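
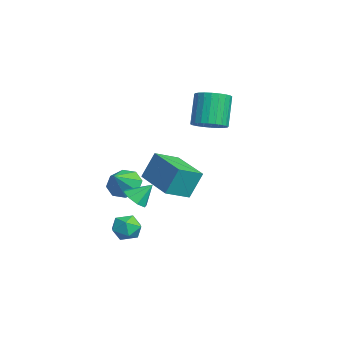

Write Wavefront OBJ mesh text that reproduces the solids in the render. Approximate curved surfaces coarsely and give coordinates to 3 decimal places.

v -0.961 -1.545 -2.796
v -0.397 -1.563 -3.405
v -0.079 -2.115 -1.964
v -0.371 -1.027 -3.066
v -0.691 -0.794 -2.568
v -1.168 -1.001 -2.204
v -1.524 -1.527 -2.187
v -1.55 -2.063 -2.527
v -1.231 -2.296 -3.024
v -0.754 -2.089 -3.388
v 1.465 -1.444 -2.709
v 2.122 -1.454 -2.776
v 1.555 -0.716 -1.931
v 1.902 -1.109 -3.073
v 1.427 -0.961 -3.157
v 0.974 -1.096 -2.979
v 0.809 -1.435 -2.643
v 1.029 -1.78 -2.345
v 1.504 -1.928 -2.261
v 1.957 -1.793 -2.439
v 2.875 -1.389 -0.899
v 2.847 -0.833 0.364
v 2.441 -0.329 -1.374
v 2.413 0.226 -0.112
v 4.767 -0.726 -1.148
v 4.739 -0.171 0.114
v 4.333 0.333 -1.624
v 4.305 0.889 -0.361
v -0.775 2.137 0.497
v -0.216 1.659 0.86
v -0.946 1.966 2.387
v -1.505 2.443 2.023
v -0.071 1.945 0.872
v -0.802 2.251 2.399
v -0.034 2.259 0.827
v -0.765 2.565 2.353
v -0.109 2.555 0.731
v -0.84 2.861 2.258
v -0.286 2.787 0.6
v -1.017 3.094 2.127
v -0.537 2.921 0.453
v -1.268 3.227 1.98
v -0.824 2.934 0.313
v -1.555 3.241 1.839
v -1.104 2.827 0.201
v -1.835 3.133 1.727
v -1.334 2.614 0.133
v -2.064 2.921 1.66
v -1.478 2.329 0.121
v -2.209 2.635 1.648
v -1.515 2.015 0.167
v -2.246 2.321 1.693
v -1.44 1.719 0.262
v -2.171 2.025 1.789
v -1.263 1.486 0.393
v -1.994 1.793 1.92
v -1.012 1.353 0.54
v -1.743 1.659 2.067
v -0.725 1.339 0.681
v -1.456 1.646 2.207
v -0.445 1.447 0.793
v -1.176 1.753 2.319
v 2.174 -1.336 -3.949
v 2.882 -1.408 -3.762
v 2.098 -2.512 -4.118
v 2.806 -2.584 -3.931
v 2.309 -2.396 -3.423
v 2.355 -1.669 -3.318
v 2.625 -2.251 -4.562
v 2.671 -1.524 -4.457
v 3.16 -1.974 -4.141
v 2.965 -2.063 -3.437
v 2.015 -1.857 -4.443
v 1.82 -1.946 -3.739
f 2 1 4
f 2 4 3
f 4 1 5
f 4 5 3
f 5 1 6
f 5 6 3
f 6 1 7
f 6 7 3
f 7 1 8
f 7 8 3
f 8 1 9
f 8 9 3
f 9 1 10
f 9 10 3
f 10 1 2
f 10 2 3
f 12 11 14
f 12 14 13
f 14 11 15
f 14 15 13
f 15 11 16
f 15 16 13
f 16 11 17
f 16 17 13
f 17 11 18
f 17 18 13
f 18 11 19
f 18 19 13
f 19 11 20
f 19 20 13
f 20 11 12
f 20 12 13
f 22 24 21
f 25 22 21
f 21 24 23
f 23 25 21
f 22 28 24
f 26 22 25
f 26 28 22
f 24 28 23
f 27 25 23
f 23 28 27
f 27 26 25
f 28 26 27
f 30 29 33
f 30 33 31
f 31 33 34
f 31 34 32
f 33 29 35
f 33 35 34
f 34 35 36
f 34 36 32
f 35 29 37
f 35 37 36
f 36 37 38
f 36 38 32
f 37 29 39
f 37 39 38
f 38 39 40
f 38 40 32
f 39 29 41
f 39 41 40
f 40 41 42
f 40 42 32
f 41 29 43
f 41 43 42
f 42 43 44
f 42 44 32
f 43 29 45
f 43 45 44
f 44 45 46
f 44 46 32
f 45 29 47
f 45 47 46
f 46 47 48
f 46 48 32
f 47 29 49
f 47 49 48
f 48 49 50
f 48 50 32
f 49 29 51
f 49 51 50
f 50 51 52
f 50 52 32
f 51 29 53
f 51 53 52
f 52 53 54
f 52 54 32
f 53 29 55
f 53 55 54
f 54 55 56
f 54 56 32
f 55 29 57
f 55 57 56
f 56 57 58
f 56 58 32
f 57 29 59
f 57 59 58
f 58 59 60
f 58 60 32
f 59 29 61
f 59 61 60
f 60 61 62
f 60 62 32
f 61 29 30
f 61 30 62
f 62 30 31
f 62 31 32
f 63 74 68
f 63 68 64
f 63 64 70
f 63 70 73
f 63 73 74
f 64 68 72
f 68 74 67
f 74 73 65
f 73 70 69
f 70 64 71
f 66 72 67
f 66 67 65
f 66 65 69
f 66 69 71
f 66 71 72
f 67 72 68
f 65 67 74
f 69 65 73
f 71 69 70
f 72 71 64



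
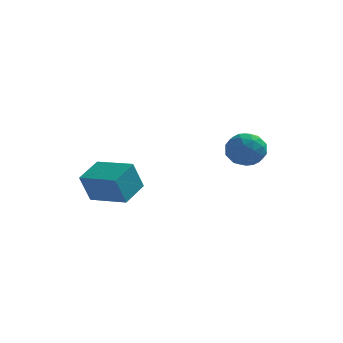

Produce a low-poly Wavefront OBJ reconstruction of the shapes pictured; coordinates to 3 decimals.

v 1.781 1.735 0.608
v 2.648 1.954 0.918
v 2.312 0.406 0.062
v 3.179 0.625 0.372
v 2.489 0.432 0.991
v 2.161 1.254 1.328
v 2.799 1.106 -0.348
v 2.471 1.928 -0.011
v 3.277 1.565 0.327
v 3.086 1.149 1.155
v 1.874 1.211 -0.175
v 1.683 0.795 0.653
v 2.168 1.961 0.811
v 2.792 0.399 0.169
v 2.386 0.286 0.533
v 2.896 0.414 0.715
v 1.882 1.549 1.052
v 2.392 1.678 1.234
v 2.298 0.784 1.277
v 2.568 0.682 -0.254
v 3.078 0.811 -0.072
v 2.064 1.946 0.265
v 2.574 2.074 0.447
v 2.662 1.576 -0.297
v 3.047 1.861 0.646
v 3.359 1.08 0.325
v 3.136 1.363 -0.099
v 2.943 1.846 0.1
v 2.935 1.616 1.132
v 3.247 0.835 0.812
v 2.841 0.722 1.175
v 2.649 1.205 1.374
v 3.304 1.388 0.785
v 1.713 1.525 0.168
v 2.025 0.744 -0.152
v 2.311 1.155 -0.394
v 2.119 1.638 -0.195
v 1.601 1.28 0.655
v 1.913 0.499 0.334
v 2.017 0.514 0.88
v 1.824 0.997 1.079
v 1.656 0.972 0.195
v -3.063 -3.62 -0.954
v -3.411 -4.012 0.355
v -2.601 -2.413 -0.47
v -2.948 -2.805 0.839
v -1.472 -4.315 -0.739
v -1.819 -4.707 0.57
v -1.009 -3.108 -0.255
v -1.357 -3.5 1.054
f 1 38 17
f 38 12 41
f 17 41 6
f 38 41 17
f 1 17 13
f 17 6 18
f 13 18 2
f 17 18 13
f 1 13 22
f 13 2 23
f 22 23 8
f 13 23 22
f 1 22 34
f 22 8 37
f 34 37 11
f 22 37 34
f 1 34 38
f 34 11 42
f 38 42 12
f 34 42 38
f 2 18 29
f 18 6 32
f 29 32 10
f 18 32 29
f 6 41 19
f 41 12 40
f 19 40 5
f 41 40 19
f 12 42 39
f 42 11 35
f 39 35 3
f 42 35 39
f 11 37 36
f 37 8 24
f 36 24 7
f 37 24 36
f 8 23 28
f 23 2 25
f 28 25 9
f 23 25 28
f 4 30 16
f 30 10 31
f 16 31 5
f 30 31 16
f 4 16 14
f 16 5 15
f 14 15 3
f 16 15 14
f 4 14 21
f 14 3 20
f 21 20 7
f 14 20 21
f 4 21 26
f 21 7 27
f 26 27 9
f 21 27 26
f 4 26 30
f 26 9 33
f 30 33 10
f 26 33 30
f 5 31 19
f 31 10 32
f 19 32 6
f 31 32 19
f 3 15 39
f 15 5 40
f 39 40 12
f 15 40 39
f 7 20 36
f 20 3 35
f 36 35 11
f 20 35 36
f 9 27 28
f 27 7 24
f 28 24 8
f 27 24 28
f 10 33 29
f 33 9 25
f 29 25 2
f 33 25 29
f 44 46 43
f 47 44 43
f 43 46 45
f 45 47 43
f 44 50 46
f 48 44 47
f 48 50 44
f 46 50 45
f 49 47 45
f 45 50 49
f 49 48 47
f 50 48 49



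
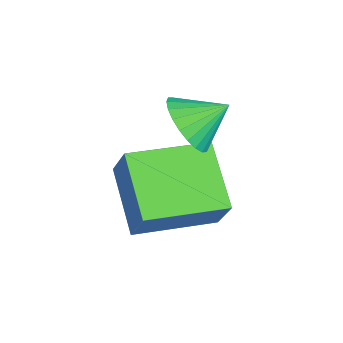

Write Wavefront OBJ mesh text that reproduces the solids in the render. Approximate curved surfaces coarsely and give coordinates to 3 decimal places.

v -1.136 -0.448 -3.19
v -2.766 -0.55 -2.2
v -1.358 1.634 -3.342
v -2.988 1.533 -2.351
v -0.452 -0.293 -2.049
v -2.082 -0.394 -1.058
v -0.674 1.79 -2.2
v -2.304 1.688 -1.21
v -2.043 1.056 -0.244
v -1.368 0.726 0.173
v -1.957 2.004 0.364
v -1.217 0.878 -0.085
v -1.192 1.057 -0.368
v -1.297 1.236 -0.632
v -1.515 1.388 -0.836
v -1.814 1.489 -0.951
v -2.148 1.524 -0.958
v -2.465 1.488 -0.857
v -2.719 1.386 -0.662
v -2.87 1.234 -0.403
v -2.894 1.054 -0.121
v -2.79 0.875 0.143
v -2.571 0.724 0.348
v -2.272 0.623 0.463
v -1.939 0.588 0.47
v -1.621 0.624 0.368
f 2 4 1
f 5 2 1
f 1 4 3
f 3 5 1
f 2 8 4
f 6 2 5
f 6 8 2
f 4 8 3
f 7 5 3
f 3 8 7
f 7 6 5
f 8 6 7
f 10 9 12
f 10 12 11
f 12 9 13
f 12 13 11
f 13 9 14
f 13 14 11
f 14 9 15
f 14 15 11
f 15 9 16
f 15 16 11
f 16 9 17
f 16 17 11
f 17 9 18
f 17 18 11
f 18 9 19
f 18 19 11
f 19 9 20
f 19 20 11
f 20 9 21
f 20 21 11
f 21 9 22
f 21 22 11
f 22 9 23
f 22 23 11
f 23 9 24
f 23 24 11
f 24 9 25
f 24 25 11
f 25 9 26
f 25 26 11
f 26 9 10
f 26 10 11



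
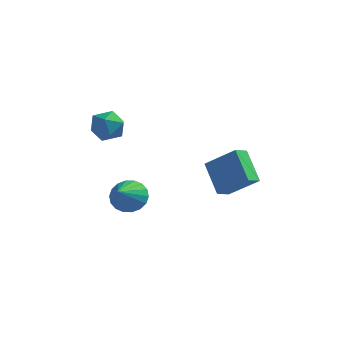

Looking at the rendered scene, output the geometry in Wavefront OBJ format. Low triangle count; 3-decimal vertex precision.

v -2.609 2.136 -4.48
v -2.196 1.575 -5.293
v -2.511 0.464 -3.28
v -1.809 1.752 -5.079
v -1.581 2.004 -4.746
v -1.556 2.283 -4.361
v -1.739 2.532 -3.999
v -2.095 2.703 -3.732
v -2.552 2.761 -3.614
v -3.021 2.696 -3.667
v -3.408 2.519 -3.882
v -3.637 2.267 -4.214
v -3.662 1.988 -4.6
v -3.478 1.739 -4.962
v -3.122 1.568 -5.228
v -2.665 1.51 -5.347
v -3.333 1.499 0.402
v -2.683 1.715 1.201
v -3.717 0.005 1.119
v -3.067 0.221 1.918
v -3.96 0.765 1.804
v -3.722 1.689 1.361
v -2.678 0.031 0.959
v -2.44 0.955 0.516
v -2.279 0.808 1.545
v -3.071 1.262 2.067
v -3.329 0.458 0.253
v -4.121 0.912 0.775
v 1.304 2.894 -1.685
v 2.986 2.845 -0.346
v 1.623 3.708 -2.056
v 3.305 3.658 -0.718
v 2.415 1.802 -3.122
v 4.097 1.752 -1.784
v 2.734 2.615 -3.494
v 4.416 2.566 -2.155
f 2 1 4
f 2 4 3
f 4 1 5
f 4 5 3
f 5 1 6
f 5 6 3
f 6 1 7
f 6 7 3
f 7 1 8
f 7 8 3
f 8 1 9
f 8 9 3
f 9 1 10
f 9 10 3
f 10 1 11
f 10 11 3
f 11 1 12
f 11 12 3
f 12 1 13
f 12 13 3
f 13 1 14
f 13 14 3
f 14 1 15
f 14 15 3
f 15 1 16
f 15 16 3
f 16 1 2
f 16 2 3
f 17 28 22
f 17 22 18
f 17 18 24
f 17 24 27
f 17 27 28
f 18 22 26
f 22 28 21
f 28 27 19
f 27 24 23
f 24 18 25
f 20 26 21
f 20 21 19
f 20 19 23
f 20 23 25
f 20 25 26
f 21 26 22
f 19 21 28
f 23 19 27
f 25 23 24
f 26 25 18
f 30 32 29
f 33 30 29
f 29 32 31
f 31 33 29
f 30 36 32
f 34 30 33
f 34 36 30
f 32 36 31
f 35 33 31
f 31 36 35
f 35 34 33
f 36 34 35



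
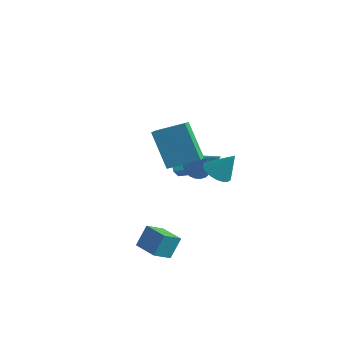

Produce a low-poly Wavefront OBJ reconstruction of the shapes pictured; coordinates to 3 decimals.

v 1.455 -3.762 -2.263
v 1.557 -3.285 -1.299
v 1.545 -2.954 -2.672
v 1.647 -2.477 -1.708
v 2.673 -3.923 -2.312
v 2.775 -3.446 -1.348
v 2.763 -3.115 -2.721
v 2.865 -2.638 -1.757
v -2.251 1.994 -1.494
v -2.842 2.383 -0.588
v -1.65 2.562 -1.345
v -2.241 2.95 -0.439
v -1.599 1.09 -0.681
v -2.19 1.478 0.225
v -0.998 1.657 -0.532
v -1.589 2.046 0.374
v 2.739 -0.562 1.272
v 3.319 -0.807 0.988
v 3.381 -0.198 2.268
v 3.311 -0.518 0.888
v 3.189 -0.236 0.863
v 2.979 -0.02 0.919
v 2.721 0.089 1.045
v 2.467 0.069 1.216
v 2.266 -0.076 1.398
v 2.16 -0.317 1.555
v 2.168 -0.607 1.656
v 2.289 -0.888 1.681
v 2.5 -1.105 1.624
v 2.758 -1.214 1.498
v 3.012 -1.194 1.327
v 3.212 -1.049 1.145
v -0.029 0.988 0.116
v 0.368 1.129 -0.379
v 1.689 0.672 1.404
v 0.329 1.372 -0.267
v 0.228 1.549 -0.089
v 0.083 1.629 0.125
v -0.082 1.598 0.337
v -0.237 1.461 0.511
v -0.357 1.243 0.617
v -0.42 0.981 0.636
v -0.415 0.72 0.566
v -0.344 0.506 0.417
v -0.218 0.374 0.217
v -0.059 0.35 -0
v 0.104 0.435 -0.198
v 0.245 0.616 -0.341
v 0.338 0.862 -0.405
v 2.114 -2.703 1.906
v 1.212 -2.699 3.612
v 1.463 -1.886 1.56
v 0.56 -1.883 3.266
v 3.04 -1.757 2.394
v 2.137 -1.754 4.1
v 2.388 -0.941 2.048
v 1.486 -0.937 3.754
f 2 4 1
f 5 2 1
f 1 4 3
f 3 5 1
f 2 8 4
f 6 2 5
f 6 8 2
f 4 8 3
f 7 5 3
f 3 8 7
f 7 6 5
f 8 6 7
f 10 12 9
f 13 10 9
f 9 12 11
f 11 13 9
f 10 16 12
f 14 10 13
f 14 16 10
f 12 16 11
f 15 13 11
f 11 16 15
f 15 14 13
f 16 14 15
f 18 17 20
f 18 20 19
f 20 17 21
f 20 21 19
f 21 17 22
f 21 22 19
f 22 17 23
f 22 23 19
f 23 17 24
f 23 24 19
f 24 17 25
f 24 25 19
f 25 17 26
f 25 26 19
f 26 17 27
f 26 27 19
f 27 17 28
f 27 28 19
f 28 17 29
f 28 29 19
f 29 17 30
f 29 30 19
f 30 17 31
f 30 31 19
f 31 17 32
f 31 32 19
f 32 17 18
f 32 18 19
f 34 33 36
f 34 36 35
f 36 33 37
f 36 37 35
f 37 33 38
f 37 38 35
f 38 33 39
f 38 39 35
f 39 33 40
f 39 40 35
f 40 33 41
f 40 41 35
f 41 33 42
f 41 42 35
f 42 33 43
f 42 43 35
f 43 33 44
f 43 44 35
f 44 33 45
f 44 45 35
f 45 33 46
f 45 46 35
f 46 33 47
f 46 47 35
f 47 33 48
f 47 48 35
f 48 33 49
f 48 49 35
f 49 33 34
f 49 34 35
f 51 53 50
f 54 51 50
f 50 53 52
f 52 54 50
f 51 57 53
f 55 51 54
f 55 57 51
f 53 57 52
f 56 54 52
f 52 57 56
f 56 55 54
f 57 55 56



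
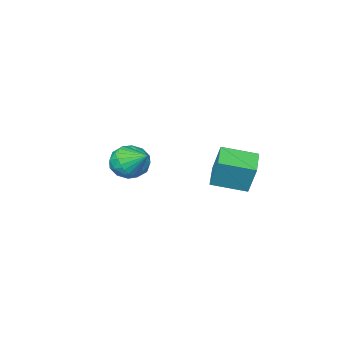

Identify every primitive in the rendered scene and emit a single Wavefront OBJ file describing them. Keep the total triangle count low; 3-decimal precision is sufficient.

v 1.216 -0.395 0.174
v 1.848 0.325 -0.366
v 0.684 0.515 0.766
v 1.509 0.298 -0.628
v 1.126 0.165 -0.769
v 0.757 -0.053 -0.765
v 0.457 -0.324 -0.619
v 0.273 -0.605 -0.352
v 0.233 -0.854 -0.005
v 0.342 -1.034 0.369
v 0.584 -1.116 0.714
v 0.923 -1.089 0.976
v 1.306 -0.956 1.116
v 1.676 -0.737 1.113
v 1.976 -0.467 0.966
v 2.159 -0.186 0.7
v 2.2 0.063 0.353
v 2.091 0.243 -0.022
v -1.287 -1.941 -0.743
v -0.405 -1.218 -1.282
v -0.055 -3.562 -0.898
v 0.827 -2.839 -1.437
v 0.542 -2.681 -0.218
v -0.22 -1.68 -0.123
v -0.24 -3.1 -2.057
v -1.002 -2.099 -1.962
v 0.242 -1.935 -2.095
v 0.726 -1.676 -0.958
v -1.186 -3.104 -1.222
v -0.702 -2.845 -0.085
v -0.954 -1.437 -0.999
v 0.494 -3.343 -1.181
v 0.326 -3.25 -0.465
v 0.845 -2.825 -0.782
v -0.845 -1.709 -0.317
v -0.327 -1.284 -0.635
v 0.23 -2.144 -0.009
v -0.133 -3.496 -1.545
v 0.385 -3.071 -1.863
v -1.305 -1.955 -1.398
v -0.786 -1.53 -1.715
v -0.69 -2.636 -2.171
v -0.055 -1.434 -1.794
v 0.669 -2.386 -1.885
v 0.042 -2.54 -2.249
v -0.406 -1.951 -2.193
v 0.229 -1.282 -1.126
v 0.953 -2.234 -1.217
v 0.785 -2.142 -0.5
v 0.338 -1.553 -0.444
v 0.609 -1.703 -1.603
v -1.413 -2.546 -0.963
v -0.689 -3.498 -1.054
v -0.798 -3.227 -1.736
v -1.245 -2.638 -1.68
v -1.129 -2.394 -0.295
v -0.405 -3.346 -0.386
v -0.054 -2.829 0.013
v -0.502 -2.24 0.069
v -1.069 -3.077 -0.577
v -2.332 2.353 -0.374
v -2.316 3.07 1.515
v -3.908 3.696 -0.871
v -3.892 4.414 1.017
v -1.168 3.546 -0.837
v -1.152 4.264 1.051
v -2.744 4.89 -1.335
v -2.728 5.607 0.554
f 2 1 4
f 2 4 3
f 4 1 5
f 4 5 3
f 5 1 6
f 5 6 3
f 6 1 7
f 6 7 3
f 7 1 8
f 7 8 3
f 8 1 9
f 8 9 3
f 9 1 10
f 9 10 3
f 10 1 11
f 10 11 3
f 11 1 12
f 11 12 3
f 12 1 13
f 12 13 3
f 13 1 14
f 13 14 3
f 14 1 15
f 14 15 3
f 15 1 16
f 15 16 3
f 16 1 17
f 16 17 3
f 17 1 18
f 17 18 3
f 18 1 2
f 18 2 3
f 19 56 35
f 56 30 59
f 35 59 24
f 56 59 35
f 19 35 31
f 35 24 36
f 31 36 20
f 35 36 31
f 19 31 40
f 31 20 41
f 40 41 26
f 31 41 40
f 19 40 52
f 40 26 55
f 52 55 29
f 40 55 52
f 19 52 56
f 52 29 60
f 56 60 30
f 52 60 56
f 20 36 47
f 36 24 50
f 47 50 28
f 36 50 47
f 24 59 37
f 59 30 58
f 37 58 23
f 59 58 37
f 30 60 57
f 60 29 53
f 57 53 21
f 60 53 57
f 29 55 54
f 55 26 42
f 54 42 25
f 55 42 54
f 26 41 46
f 41 20 43
f 46 43 27
f 41 43 46
f 22 48 34
f 48 28 49
f 34 49 23
f 48 49 34
f 22 34 32
f 34 23 33
f 32 33 21
f 34 33 32
f 22 32 39
f 32 21 38
f 39 38 25
f 32 38 39
f 22 39 44
f 39 25 45
f 44 45 27
f 39 45 44
f 22 44 48
f 44 27 51
f 48 51 28
f 44 51 48
f 23 49 37
f 49 28 50
f 37 50 24
f 49 50 37
f 21 33 57
f 33 23 58
f 57 58 30
f 33 58 57
f 25 38 54
f 38 21 53
f 54 53 29
f 38 53 54
f 27 45 46
f 45 25 42
f 46 42 26
f 45 42 46
f 28 51 47
f 51 27 43
f 47 43 20
f 51 43 47
f 62 64 61
f 65 62 61
f 61 64 63
f 63 65 61
f 62 68 64
f 66 62 65
f 66 68 62
f 64 68 63
f 67 65 63
f 63 68 67
f 67 66 65
f 68 66 67



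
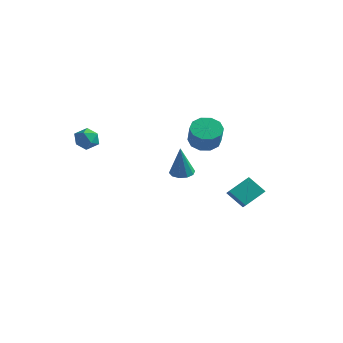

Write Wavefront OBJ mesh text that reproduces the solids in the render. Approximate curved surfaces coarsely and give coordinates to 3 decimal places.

v 1.467 2.247 -1.946
v 1.891 3.365 -1.217
v 0.949 2.728 -2.381
v 1.373 3.845 -1.652
v 2.367 2.455 -2.788
v 2.791 3.572 -2.059
v 1.849 2.935 -3.223
v 2.273 4.053 -2.494
v -3.667 -2.561 1.564
v -2.981 -2.65 1.815
v -4.079 -3.25 2.445
v -3.393 -3.339 2.696
v -3.721 -2.682 2.748
v -3.467 -2.257 2.204
v -3.593 -3.643 2.056
v -3.339 -3.218 1.512
v -2.935 -3.319 2.119
v -3.015 -2.725 2.547
v -4.045 -3.175 1.713
v -4.125 -2.581 2.141
v -1.203 1.788 -1.113
v -0.541 1.871 -1.174
v -0.977 1.352 0.753
v -0.707 2.236 -1.069
v -1.062 2.429 -0.981
v -1.471 2.378 -0.943
v -1.778 2.101 -0.97
v -1.865 1.705 -1.052
v -1.7 1.34 -1.158
v -1.344 1.147 -1.246
v -0.935 1.198 -1.284
v -0.628 1.475 -1.256
v -1.472 4.051 0.433
v -0.663 4.205 0.098
v -0.078 3.603 1.231
v -0.888 3.449 1.567
v -0.806 4.64 0.402
v -0.221 4.038 1.536
v -1.203 4.85 0.719
v -0.619 4.248 1.852
v -1.704 4.755 0.927
v -1.119 4.153 2.06
v -2.116 4.391 0.946
v -1.531 3.789 2.079
v -2.282 3.897 0.769
v -1.697 3.295 1.902
v -2.139 3.462 0.464
v -1.554 2.86 1.598
v -1.741 3.252 0.148
v -1.157 2.65 1.281
v -1.241 3.347 -0.06
v -0.656 2.745 1.073
v -0.829 3.711 -0.079
v -0.244 3.109 1.054
f 2 4 1
f 5 2 1
f 1 4 3
f 3 5 1
f 2 8 4
f 6 2 5
f 6 8 2
f 4 8 3
f 7 5 3
f 3 8 7
f 7 6 5
f 8 6 7
f 9 20 14
f 9 14 10
f 9 10 16
f 9 16 19
f 9 19 20
f 10 14 18
f 14 20 13
f 20 19 11
f 19 16 15
f 16 10 17
f 12 18 13
f 12 13 11
f 12 11 15
f 12 15 17
f 12 17 18
f 13 18 14
f 11 13 20
f 15 11 19
f 17 15 16
f 18 17 10
f 22 21 24
f 22 24 23
f 24 21 25
f 24 25 23
f 25 21 26
f 25 26 23
f 26 21 27
f 26 27 23
f 27 21 28
f 27 28 23
f 28 21 29
f 28 29 23
f 29 21 30
f 29 30 23
f 30 21 31
f 30 31 23
f 31 21 32
f 31 32 23
f 32 21 22
f 32 22 23
f 34 33 37
f 34 37 35
f 35 37 38
f 35 38 36
f 37 33 39
f 37 39 38
f 38 39 40
f 38 40 36
f 39 33 41
f 39 41 40
f 40 41 42
f 40 42 36
f 41 33 43
f 41 43 42
f 42 43 44
f 42 44 36
f 43 33 45
f 43 45 44
f 44 45 46
f 44 46 36
f 45 33 47
f 45 47 46
f 46 47 48
f 46 48 36
f 47 33 49
f 47 49 48
f 48 49 50
f 48 50 36
f 49 33 51
f 49 51 50
f 50 51 52
f 50 52 36
f 51 33 53
f 51 53 52
f 52 53 54
f 52 54 36
f 53 33 34
f 53 34 54
f 54 34 35
f 54 35 36



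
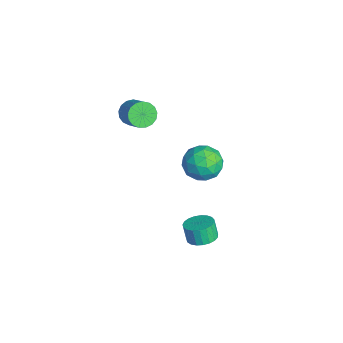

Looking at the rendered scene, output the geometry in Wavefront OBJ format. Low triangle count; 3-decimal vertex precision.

v 4.078 2.339 -2.589
v 4.716 2.877 -2.312
v 4.381 2.739 -1.273
v 3.742 2.201 -1.551
v 4.441 3.11 -2.37
v 4.105 2.972 -1.331
v 4.102 3.21 -2.466
v 3.766 3.072 -1.428
v 3.759 3.159 -2.584
v 3.424 3.021 -1.545
v 3.471 2.966 -2.702
v 3.136 2.829 -1.664
v 3.289 2.665 -2.801
v 2.953 2.528 -1.762
v 3.242 2.308 -2.863
v 2.907 2.17 -1.825
v 3.34 1.956 -2.878
v 3.005 1.818 -1.84
v 3.566 1.67 -2.843
v 3.23 1.532 -1.805
v 3.88 1.499 -2.764
v 3.544 1.362 -1.726
v 4.228 1.474 -2.655
v 3.893 1.337 -1.617
v 4.551 1.599 -2.535
v 4.215 1.461 -1.496
v 4.791 1.851 -2.423
v 4.456 1.713 -1.385
v 4.908 2.188 -2.341
v 4.573 2.05 -1.302
v 4.882 2.551 -2.301
v 4.546 2.413 -1.263
v -3.804 0.207 1.571
v -3.278 -0.127 0.964
v -1.99 0.16 1.921
v -2.516 0.493 2.529
v -3.297 0.278 0.868
v -2.009 0.564 1.826
v -3.432 0.667 0.933
v -2.144 0.953 1.891
v -3.652 0.95 1.145
v -2.364 1.236 2.102
v -3.907 1.063 1.454
v -2.619 1.349 2.412
v -4.138 0.98 1.79
v -2.851 1.266 2.748
v -4.293 0.719 2.076
v -3.006 1.006 3.034
v -4.336 0.342 2.246
v -3.048 0.628 3.204
v -4.257 -0.067 2.262
v -2.969 0.22 3.219
v -4.074 -0.413 2.119
v -2.786 -0.126 3.077
v -3.829 -0.616 1.851
v -2.541 -0.33 2.809
v -3.578 -0.632 1.519
v -2.291 -0.346 2.477
v -3.38 -0.455 1.199
v -2.092 -0.169 2.156
v 0.531 3.628 1.811
v 1.106 3.95 0.785
v 1.654 2.01 1.935
v 2.229 2.332 0.909
v 2.392 2.982 1.928
v 1.697 3.982 1.851
v 1.063 1.978 0.869
v 0.368 2.978 0.792
v 1.435 2.93 0.202
v 2.256 3.55 0.857
v 0.504 2.41 1.863
v 1.325 3.03 2.518
v 0.72 3.931 1.287
v 2.04 2.029 1.433
v 2.136 2.411 2.032
v 2.474 2.6 1.428
v 1.067 3.95 1.914
v 1.406 4.139 1.311
v 2.161 3.57 1.983
v 1.354 1.821 1.409
v 1.693 2.01 0.806
v 0.286 3.36 1.292
v 0.624 3.549 0.688
v 0.599 2.39 0.737
v 1.251 3.52 0.342
v 1.911 2.569 0.414
v 1.226 2.362 0.391
v 0.818 2.95 0.346
v 1.734 3.885 0.726
v 2.394 2.934 0.799
v 2.49 3.316 1.398
v 2.082 3.904 1.353
v 1.927 3.285 0.384
v 0.366 3.026 1.921
v 1.026 2.075 1.994
v 0.678 2.056 1.367
v 0.27 2.644 1.322
v 0.849 3.391 2.306
v 1.509 2.44 2.378
v 1.942 3.01 2.374
v 1.534 3.598 2.329
v 0.833 2.675 2.336
f 2 1 5
f 2 5 3
f 3 5 6
f 3 6 4
f 5 1 7
f 5 7 6
f 6 7 8
f 6 8 4
f 7 1 9
f 7 9 8
f 8 9 10
f 8 10 4
f 9 1 11
f 9 11 10
f 10 11 12
f 10 12 4
f 11 1 13
f 11 13 12
f 12 13 14
f 12 14 4
f 13 1 15
f 13 15 14
f 14 15 16
f 14 16 4
f 15 1 17
f 15 17 16
f 16 17 18
f 16 18 4
f 17 1 19
f 17 19 18
f 18 19 20
f 18 20 4
f 19 1 21
f 19 21 20
f 20 21 22
f 20 22 4
f 21 1 23
f 21 23 22
f 22 23 24
f 22 24 4
f 23 1 25
f 23 25 24
f 24 25 26
f 24 26 4
f 25 1 27
f 25 27 26
f 26 27 28
f 26 28 4
f 27 1 29
f 27 29 28
f 28 29 30
f 28 30 4
f 29 1 31
f 29 31 30
f 30 31 32
f 30 32 4
f 31 1 2
f 31 2 32
f 32 2 3
f 32 3 4
f 34 33 37
f 34 37 35
f 35 37 38
f 35 38 36
f 37 33 39
f 37 39 38
f 38 39 40
f 38 40 36
f 39 33 41
f 39 41 40
f 40 41 42
f 40 42 36
f 41 33 43
f 41 43 42
f 42 43 44
f 42 44 36
f 43 33 45
f 43 45 44
f 44 45 46
f 44 46 36
f 45 33 47
f 45 47 46
f 46 47 48
f 46 48 36
f 47 33 49
f 47 49 48
f 48 49 50
f 48 50 36
f 49 33 51
f 49 51 50
f 50 51 52
f 50 52 36
f 51 33 53
f 51 53 52
f 52 53 54
f 52 54 36
f 53 33 55
f 53 55 54
f 54 55 56
f 54 56 36
f 55 33 57
f 55 57 56
f 56 57 58
f 56 58 36
f 57 33 59
f 57 59 58
f 58 59 60
f 58 60 36
f 59 33 34
f 59 34 60
f 60 34 35
f 60 35 36
f 61 98 77
f 98 72 101
f 77 101 66
f 98 101 77
f 61 77 73
f 77 66 78
f 73 78 62
f 77 78 73
f 61 73 82
f 73 62 83
f 82 83 68
f 73 83 82
f 61 82 94
f 82 68 97
f 94 97 71
f 82 97 94
f 61 94 98
f 94 71 102
f 98 102 72
f 94 102 98
f 62 78 89
f 78 66 92
f 89 92 70
f 78 92 89
f 66 101 79
f 101 72 100
f 79 100 65
f 101 100 79
f 72 102 99
f 102 71 95
f 99 95 63
f 102 95 99
f 71 97 96
f 97 68 84
f 96 84 67
f 97 84 96
f 68 83 88
f 83 62 85
f 88 85 69
f 83 85 88
f 64 90 76
f 90 70 91
f 76 91 65
f 90 91 76
f 64 76 74
f 76 65 75
f 74 75 63
f 76 75 74
f 64 74 81
f 74 63 80
f 81 80 67
f 74 80 81
f 64 81 86
f 81 67 87
f 86 87 69
f 81 87 86
f 64 86 90
f 86 69 93
f 90 93 70
f 86 93 90
f 65 91 79
f 91 70 92
f 79 92 66
f 91 92 79
f 63 75 99
f 75 65 100
f 99 100 72
f 75 100 99
f 67 80 96
f 80 63 95
f 96 95 71
f 80 95 96
f 69 87 88
f 87 67 84
f 88 84 68
f 87 84 88
f 70 93 89
f 93 69 85
f 89 85 62
f 93 85 89



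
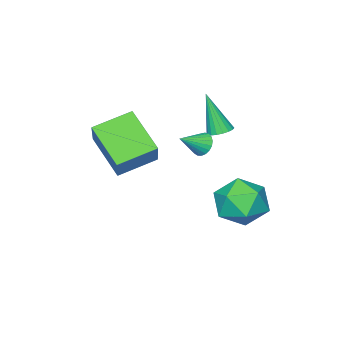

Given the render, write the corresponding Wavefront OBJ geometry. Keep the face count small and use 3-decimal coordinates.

v -2.799 3.893 -2.22
v -2.085 4.006 -3.123
v -3.395 2.254 -2.897
v -2.681 2.367 -3.8
v -2.251 2.182 -2.742
v -1.882 3.195 -2.324
v -3.598 3.065 -3.696
v -3.229 4.078 -3.278
v -2.579 3.494 -4.035
v -1.747 2.949 -3.446
v -3.733 3.311 -2.574
v -2.901 2.766 -1.985
v -2.79 1.971 0.219
v -2.503 2.381 0.361
v -2.69 1.309 1.921
v -2.719 2.453 0.402
v -2.949 2.429 0.406
v -3.148 2.315 0.373
v -3.276 2.133 0.31
v -3.307 1.919 0.228
v -3.236 1.715 0.145
v -3.076 1.562 0.076
v -2.86 1.49 0.035
v -2.63 1.513 0.031
v -2.432 1.628 0.064
v -2.304 1.81 0.127
v -2.272 2.024 0.209
v -2.344 2.228 0.292
v 1.103 0.71 -1.07
v 0.921 -0.788 0.133
v -0.304 1.296 -0.551
v -0.485 -0.202 0.652
v 1.985 1.662 0.248
v 1.804 0.164 1.451
v 0.579 2.248 0.767
v 0.397 0.75 1.97
v -2.089 1.747 -0.296
v -1.801 1.797 -0.75
v -1.151 1.533 0.276
v -1.801 2.008 -0.671
v -1.851 2.173 -0.528
v -1.942 2.264 -0.344
v -2.059 2.267 -0.152
v -2.181 2.179 0.015
v -2.287 2.016 0.128
v -2.359 1.807 0.168
v -2.384 1.588 0.127
v -2.358 1.396 0.014
v -2.286 1.265 -0.154
v -2.18 1.217 -0.346
v -2.058 1.261 -0.529
v -1.942 1.389 -0.672
v -1.851 1.578 -0.75
f 1 12 6
f 1 6 2
f 1 2 8
f 1 8 11
f 1 11 12
f 2 6 10
f 6 12 5
f 12 11 3
f 11 8 7
f 8 2 9
f 4 10 5
f 4 5 3
f 4 3 7
f 4 7 9
f 4 9 10
f 5 10 6
f 3 5 12
f 7 3 11
f 9 7 8
f 10 9 2
f 14 13 16
f 14 16 15
f 16 13 17
f 16 17 15
f 17 13 18
f 17 18 15
f 18 13 19
f 18 19 15
f 19 13 20
f 19 20 15
f 20 13 21
f 20 21 15
f 21 13 22
f 21 22 15
f 22 13 23
f 22 23 15
f 23 13 24
f 23 24 15
f 24 13 25
f 24 25 15
f 25 13 26
f 25 26 15
f 26 13 27
f 26 27 15
f 27 13 28
f 27 28 15
f 28 13 14
f 28 14 15
f 30 32 29
f 33 30 29
f 29 32 31
f 31 33 29
f 30 36 32
f 34 30 33
f 34 36 30
f 32 36 31
f 35 33 31
f 31 36 35
f 35 34 33
f 36 34 35
f 38 37 40
f 38 40 39
f 40 37 41
f 40 41 39
f 41 37 42
f 41 42 39
f 42 37 43
f 42 43 39
f 43 37 44
f 43 44 39
f 44 37 45
f 44 45 39
f 45 37 46
f 45 46 39
f 46 37 47
f 46 47 39
f 47 37 48
f 47 48 39
f 48 37 49
f 48 49 39
f 49 37 50
f 49 50 39
f 50 37 51
f 50 51 39
f 51 37 52
f 51 52 39
f 52 37 53
f 52 53 39
f 53 37 38
f 53 38 39



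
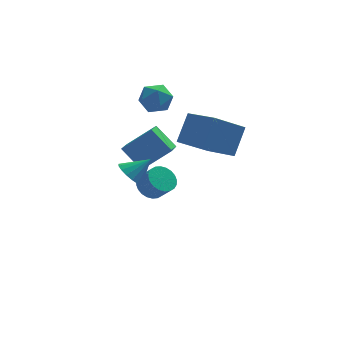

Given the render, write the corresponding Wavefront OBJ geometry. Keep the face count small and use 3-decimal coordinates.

v -1.413 2.57 3.184
v -0.651 2.604 3.744
v -2.149 1.736 4.236
v -1.387 1.77 4.796
v -1.893 2.553 4.638
v -1.438 3.069 3.988
v -1.362 1.271 3.992
v -0.907 1.787 3.342
v -0.619 1.801 4.243
v -0.947 2.593 4.643
v -1.853 1.747 3.337
v -2.181 2.539 3.737
v -1.612 2.603 -2.633
v -1.111 2.228 -3.178
v -0.608 1.642 -2.313
v -1.108 2.017 -1.767
v -0.936 2.49 -3.102
v -0.433 1.904 -2.237
v -0.865 2.769 -2.954
v -0.362 2.183 -2.089
v -0.907 3.023 -2.758
v -0.404 2.437 -1.893
v -1.056 3.213 -2.542
v -0.553 2.627 -1.677
v -1.29 3.31 -2.34
v -0.787 2.724 -1.475
v -1.573 3.3 -2.183
v -1.07 2.713 -1.318
v -1.862 3.183 -2.094
v -1.358 2.597 -1.229
v -2.112 2.978 -2.087
v -1.609 2.392 -1.222
v -2.287 2.716 -2.163
v -1.784 2.13 -1.298
v -2.358 2.437 -2.311
v -1.855 1.851 -1.446
v -2.316 2.183 -2.507
v -1.813 1.597 -1.642
v -2.167 1.993 -2.723
v -1.664 1.407 -1.858
v -1.933 1.896 -2.925
v -1.43 1.31 -2.06
v -1.65 1.907 -3.082
v -1.147 1.32 -2.217
v -1.362 2.023 -3.171
v -0.858 1.437 -2.306
v -2.572 -1.392 1.713
v -3.083 -2.831 2.413
v -3.364 -0.608 2.746
v -3.875 -2.047 3.446
v -1.145 -1.373 2.794
v -1.656 -2.812 3.494
v -1.937 -0.589 3.827
v -2.448 -2.028 4.527
v -0.012 -2.105 3.087
v 0.714 -1.234 4.433
v -0.913 -0.395 2.467
v -0.187 0.476 3.813
v 1.587 -1.676 1.947
v 2.313 -0.805 3.293
v 0.686 0.034 1.327
v 1.412 0.905 2.673
v -3.764 -3.68 2.764
v -3.262 -3.556 2.167
v -2.796 -3.6 3.596
v -3.374 -3.208 2.264
v -3.577 -2.969 2.476
v -3.822 -2.893 2.754
v -4.054 -2.997 3.034
v -4.219 -3.257 3.252
v -4.281 -3.615 3.358
v -4.224 -3.988 3.328
v -4.062 -4.29 3.169
v -3.831 -4.453 2.917
v -3.586 -4.438 2.63
v -3.381 -4.25 2.373
v -3.264 -3.932 2.206
f 1 12 6
f 1 6 2
f 1 2 8
f 1 8 11
f 1 11 12
f 2 6 10
f 6 12 5
f 12 11 3
f 11 8 7
f 8 2 9
f 4 10 5
f 4 5 3
f 4 3 7
f 4 7 9
f 4 9 10
f 5 10 6
f 3 5 12
f 7 3 11
f 9 7 8
f 10 9 2
f 14 13 17
f 14 17 15
f 15 17 18
f 15 18 16
f 17 13 19
f 17 19 18
f 18 19 20
f 18 20 16
f 19 13 21
f 19 21 20
f 20 21 22
f 20 22 16
f 21 13 23
f 21 23 22
f 22 23 24
f 22 24 16
f 23 13 25
f 23 25 24
f 24 25 26
f 24 26 16
f 25 13 27
f 25 27 26
f 26 27 28
f 26 28 16
f 27 13 29
f 27 29 28
f 28 29 30
f 28 30 16
f 29 13 31
f 29 31 30
f 30 31 32
f 30 32 16
f 31 13 33
f 31 33 32
f 32 33 34
f 32 34 16
f 33 13 35
f 33 35 34
f 34 35 36
f 34 36 16
f 35 13 37
f 35 37 36
f 36 37 38
f 36 38 16
f 37 13 39
f 37 39 38
f 38 39 40
f 38 40 16
f 39 13 41
f 39 41 40
f 40 41 42
f 40 42 16
f 41 13 43
f 41 43 42
f 42 43 44
f 42 44 16
f 43 13 45
f 43 45 44
f 44 45 46
f 44 46 16
f 45 13 14
f 45 14 46
f 46 14 15
f 46 15 16
f 48 50 47
f 51 48 47
f 47 50 49
f 49 51 47
f 48 54 50
f 52 48 51
f 52 54 48
f 50 54 49
f 53 51 49
f 49 54 53
f 53 52 51
f 54 52 53
f 56 58 55
f 59 56 55
f 55 58 57
f 57 59 55
f 56 62 58
f 60 56 59
f 60 62 56
f 58 62 57
f 61 59 57
f 57 62 61
f 61 60 59
f 62 60 61
f 64 63 66
f 64 66 65
f 66 63 67
f 66 67 65
f 67 63 68
f 67 68 65
f 68 63 69
f 68 69 65
f 69 63 70
f 69 70 65
f 70 63 71
f 70 71 65
f 71 63 72
f 71 72 65
f 72 63 73
f 72 73 65
f 73 63 74
f 73 74 65
f 74 63 75
f 74 75 65
f 75 63 76
f 75 76 65
f 76 63 77
f 76 77 65
f 77 63 64
f 77 64 65



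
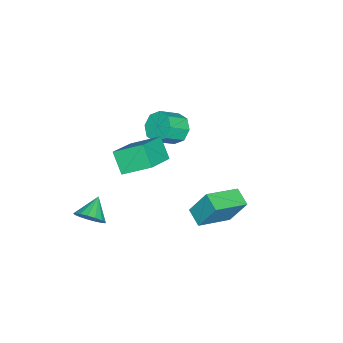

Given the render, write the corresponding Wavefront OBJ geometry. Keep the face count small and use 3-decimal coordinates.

v 1.207 2.32 -3.917
v 1.144 3.218 -2.3
v -0.431 3.44 -4.603
v -0.494 4.338 -2.987
v 1.894 3.082 -4.313
v 1.831 3.98 -2.697
v 0.256 4.202 -5
v 0.193 5.1 -3.383
v -3.992 -0.365 -2.689
v -3.314 -0.229 -3.369
v -2.35 -0.939 -2.551
v -3.028 -1.075 -1.871
v -3.331 0.321 -2.872
v -2.368 -0.388 -2.053
v -3.736 0.47 -2.267
v -2.772 -0.24 -1.448
v -4.29 0.129 -1.91
v -3.327 -0.581 -1.091
v -4.67 -0.501 -2.009
v -3.706 -1.211 -1.191
v -4.652 -1.052 -2.507
v -3.689 -1.761 -1.688
v -4.248 -1.2 -3.112
v -3.284 -1.91 -2.293
v -3.693 -0.859 -3.469
v -2.73 -1.569 -2.65
v 3.492 -2.228 -4.106
v 3.943 -2.533 -3.415
v 2.348 -2.212 -3.354
v 3.973 -2.115 -3.378
v 3.893 -1.722 -3.507
v 3.721 -1.445 -3.774
v 3.497 -1.348 -4.117
v 3.272 -1.452 -4.458
v 3.097 -1.733 -4.718
v 3.013 -2.128 -4.837
v 3.039 -2.546 -4.79
v 3.169 -2.891 -4.585
v 3.373 -3.084 -4.271
v 3.604 -3.08 -3.919
v 3.81 -2.882 -3.61
v 1.412 -1.756 -0.261
v 1.124 -0.205 0.626
v -0.48 -1.56 -1.219
v -0.768 -0.009 -0.331
v 2.028 -1.031 -1.329
v 1.74 0.52 -0.441
v 0.136 -0.835 -2.286
v -0.152 0.716 -1.399
f 2 4 1
f 5 2 1
f 1 4 3
f 3 5 1
f 2 8 4
f 6 2 5
f 6 8 2
f 4 8 3
f 7 5 3
f 3 8 7
f 7 6 5
f 8 6 7
f 10 9 13
f 10 13 11
f 11 13 14
f 11 14 12
f 13 9 15
f 13 15 14
f 14 15 16
f 14 16 12
f 15 9 17
f 15 17 16
f 16 17 18
f 16 18 12
f 17 9 19
f 17 19 18
f 18 19 20
f 18 20 12
f 19 9 21
f 19 21 20
f 20 21 22
f 20 22 12
f 21 9 23
f 21 23 22
f 22 23 24
f 22 24 12
f 23 9 25
f 23 25 24
f 24 25 26
f 24 26 12
f 25 9 10
f 25 10 26
f 26 10 11
f 26 11 12
f 28 27 30
f 28 30 29
f 30 27 31
f 30 31 29
f 31 27 32
f 31 32 29
f 32 27 33
f 32 33 29
f 33 27 34
f 33 34 29
f 34 27 35
f 34 35 29
f 35 27 36
f 35 36 29
f 36 27 37
f 36 37 29
f 37 27 38
f 37 38 29
f 38 27 39
f 38 39 29
f 39 27 40
f 39 40 29
f 40 27 41
f 40 41 29
f 41 27 28
f 41 28 29
f 43 45 42
f 46 43 42
f 42 45 44
f 44 46 42
f 43 49 45
f 47 43 46
f 47 49 43
f 45 49 44
f 48 46 44
f 44 49 48
f 48 47 46
f 49 47 48



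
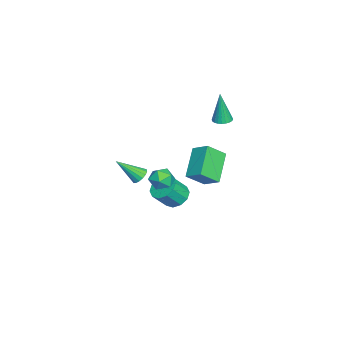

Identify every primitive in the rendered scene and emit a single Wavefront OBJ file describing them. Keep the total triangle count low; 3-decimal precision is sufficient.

v -2.142 0.245 -4.252
v -1.607 0.96 -4.075
v -1.003 0.229 -2.951
v -1.538 -0.485 -3.128
v -2.082 1.021 -3.78
v -1.478 0.29 -2.656
v -2.58 0.786 -3.665
v -1.976 0.055 -2.542
v -2.91 0.344 -3.775
v -2.307 -0.386 -2.651
v -2.947 -0.135 -4.067
v -2.344 -0.866 -2.943
v -2.677 -0.469 -4.429
v -2.073 -1.2 -3.305
v -2.202 -0.53 -4.724
v -1.598 -1.261 -3.6
v -1.704 -0.295 -4.838
v -1.1 -1.026 -3.715
v -1.373 0.146 -4.729
v -0.77 -0.584 -3.605
v -1.336 0.626 -4.437
v -0.733 -0.105 -3.313
v -2.168 2.889 2.563
v -1.585 2.711 2.556
v -2.192 2.731 4.657
v -1.561 2.947 2.574
v -1.63 3.175 2.591
v -1.781 3.358 2.603
v -1.991 3.47 2.609
v -2.228 3.494 2.608
v -2.455 3.425 2.6
v -2.639 3.275 2.587
v -2.752 3.066 2.57
v -2.775 2.83 2.552
v -2.706 2.603 2.535
v -2.555 2.419 2.523
v -2.345 2.307 2.517
v -2.109 2.283 2.518
v -1.881 2.352 2.526
v -1.697 2.502 2.539
v 2.356 0.876 0.283
v 3.159 0.741 0.12
v 2.221 -0.401 0.68
v 3.024 -0.536 0.517
v 2.806 -0.046 1.151
v 2.889 0.743 0.906
v 2.491 -0.403 -0.106
v 2.574 0.386 -0.351
v 3.243 -0.05 -0.12
v 3.437 0.171 0.657
v 1.943 0.169 0.143
v 2.137 0.39 0.92
v -1.423 1.292 0.442
v -0.895 2.226 1.064
v -2.036 2.274 -0.511
v -1.509 3.208 0.111
v 0.329 1.152 -0.831
v 0.856 2.086 -0.209
v -0.285 2.134 -1.784
v 0.243 3.068 -1.162
v 3.002 -0.99 0.724
v 3.307 -0.62 1.067
v 3.218 -2.29 1.936
v 3.039 -0.585 1.151
v 2.764 -0.644 1.138
v 2.542 -0.782 1.029
v 2.426 -0.968 0.851
v 2.442 -1.158 0.643
v 2.587 -1.311 0.454
v 2.826 -1.39 0.327
v 3.106 -1.377 0.291
v 3.362 -1.276 0.354
v 3.536 -1.109 0.501
v 3.587 -0.915 0.7
v 3.504 -0.739 0.904
f 2 1 5
f 2 5 3
f 3 5 6
f 3 6 4
f 5 1 7
f 5 7 6
f 6 7 8
f 6 8 4
f 7 1 9
f 7 9 8
f 8 9 10
f 8 10 4
f 9 1 11
f 9 11 10
f 10 11 12
f 10 12 4
f 11 1 13
f 11 13 12
f 12 13 14
f 12 14 4
f 13 1 15
f 13 15 14
f 14 15 16
f 14 16 4
f 15 1 17
f 15 17 16
f 16 17 18
f 16 18 4
f 17 1 19
f 17 19 18
f 18 19 20
f 18 20 4
f 19 1 21
f 19 21 20
f 20 21 22
f 20 22 4
f 21 1 2
f 21 2 22
f 22 2 3
f 22 3 4
f 24 23 26
f 24 26 25
f 26 23 27
f 26 27 25
f 27 23 28
f 27 28 25
f 28 23 29
f 28 29 25
f 29 23 30
f 29 30 25
f 30 23 31
f 30 31 25
f 31 23 32
f 31 32 25
f 32 23 33
f 32 33 25
f 33 23 34
f 33 34 25
f 34 23 35
f 34 35 25
f 35 23 36
f 35 36 25
f 36 23 37
f 36 37 25
f 37 23 38
f 37 38 25
f 38 23 39
f 38 39 25
f 39 23 40
f 39 40 25
f 40 23 24
f 40 24 25
f 41 52 46
f 41 46 42
f 41 42 48
f 41 48 51
f 41 51 52
f 42 46 50
f 46 52 45
f 52 51 43
f 51 48 47
f 48 42 49
f 44 50 45
f 44 45 43
f 44 43 47
f 44 47 49
f 44 49 50
f 45 50 46
f 43 45 52
f 47 43 51
f 49 47 48
f 50 49 42
f 54 56 53
f 57 54 53
f 53 56 55
f 55 57 53
f 54 60 56
f 58 54 57
f 58 60 54
f 56 60 55
f 59 57 55
f 55 60 59
f 59 58 57
f 60 58 59
f 62 61 64
f 62 64 63
f 64 61 65
f 64 65 63
f 65 61 66
f 65 66 63
f 66 61 67
f 66 67 63
f 67 61 68
f 67 68 63
f 68 61 69
f 68 69 63
f 69 61 70
f 69 70 63
f 70 61 71
f 70 71 63
f 71 61 72
f 71 72 63
f 72 61 73
f 72 73 63
f 73 61 74
f 73 74 63
f 74 61 75
f 74 75 63
f 75 61 62
f 75 62 63



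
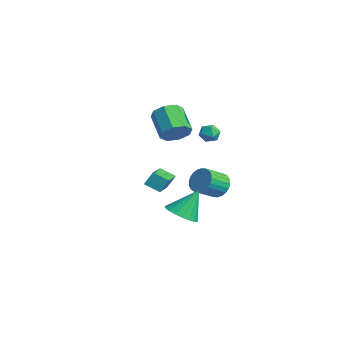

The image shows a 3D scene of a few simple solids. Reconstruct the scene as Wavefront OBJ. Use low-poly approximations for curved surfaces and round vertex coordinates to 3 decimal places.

v -0.729 3.553 -4.022
v 0.118 3.776 -3.937
v 0.376 2.511 -3.174
v -0.471 2.287 -3.258
v -0.017 3.918 -3.656
v 0.241 2.653 -2.892
v -0.261 4.005 -3.43
v -0.003 2.74 -2.666
v -0.576 4.023 -3.294
v -0.318 2.758 -2.53
v -0.914 3.969 -3.269
v -0.656 2.704 -2.505
v -1.224 3.852 -3.359
v -0.966 2.587 -2.595
v -1.459 3.689 -3.549
v -1.201 2.424 -2.786
v -1.582 3.506 -3.812
v -1.324 2.24 -3.048
v -1.576 3.329 -4.106
v -1.318 2.064 -3.343
v -1.441 3.187 -4.388
v -1.183 1.922 -3.624
v -1.197 3.1 -4.614
v -0.939 1.835 -3.85
v -0.882 3.082 -4.75
v -0.624 1.817 -3.986
v -0.544 3.136 -4.775
v -0.286 1.871 -4.011
v -0.234 3.253 -4.685
v 0.024 1.988 -3.921
v 0.001 3.416 -4.494
v 0.259 2.151 -3.731
v 0.124 3.6 -4.232
v 0.382 2.334 -3.468
v 2.635 1.84 1.178
v 2.946 1.46 1.607
v 1.714 1.6 1.633
v 2.025 1.22 2.062
v 2.099 1.868 2.086
v 2.668 2.016 1.805
v 1.992 1.044 1.435
v 2.561 1.192 1.154
v 2.548 0.968 1.766
v 2.614 1.477 2.168
v 2.046 1.583 1.072
v 2.112 2.092 1.474
v -2.201 1.595 -0.194
v -1.719 1.192 0.532
v -3.237 1.303 1.601
v -3.719 1.705 0.874
v -1.666 1.925 0.531
v -3.184 2.036 1.6
v -1.926 2.464 0.106
v -3.445 2.575 1.174
v -2.347 2.494 -0.496
v -3.866 2.605 0.573
v -2.683 1.997 -0.921
v -4.201 2.108 0.148
v -2.736 1.264 -0.92
v -4.254 1.375 0.149
v -2.475 0.725 -0.494
v -3.994 0.836 0.574
v -2.054 0.695 0.107
v -3.573 0.806 1.176
v 1.315 0.336 -4.716
v 1.995 -0.328 -4.294
v 1.325 1.384 -3.084
v 2.269 -0.015 -4.497
v 2.354 0.368 -4.743
v 2.233 0.744 -4.984
v 1.931 1.04 -5.172
v 1.506 1.196 -5.269
v 1.043 1.181 -5.257
v 0.635 1 -5.138
v 0.361 0.686 -4.936
v 0.276 0.304 -4.689
v 0.397 -0.073 -4.448
v 0.7 -0.368 -4.261
v 1.124 -0.524 -4.163
v 1.587 -0.51 -4.175
v 4.22 -3.079 -0.5
v 4.291 -2.603 0.273
v 2.73 -2.032 -1.006
v 2.802 -1.556 -0.234
v 4.818 -2.444 -0.946
v 4.89 -1.968 -0.174
v 3.329 -1.397 -1.453
v 3.4 -0.921 -0.68
f 2 1 5
f 2 5 3
f 3 5 6
f 3 6 4
f 5 1 7
f 5 7 6
f 6 7 8
f 6 8 4
f 7 1 9
f 7 9 8
f 8 9 10
f 8 10 4
f 9 1 11
f 9 11 10
f 10 11 12
f 10 12 4
f 11 1 13
f 11 13 12
f 12 13 14
f 12 14 4
f 13 1 15
f 13 15 14
f 14 15 16
f 14 16 4
f 15 1 17
f 15 17 16
f 16 17 18
f 16 18 4
f 17 1 19
f 17 19 18
f 18 19 20
f 18 20 4
f 19 1 21
f 19 21 20
f 20 21 22
f 20 22 4
f 21 1 23
f 21 23 22
f 22 23 24
f 22 24 4
f 23 1 25
f 23 25 24
f 24 25 26
f 24 26 4
f 25 1 27
f 25 27 26
f 26 27 28
f 26 28 4
f 27 1 29
f 27 29 28
f 28 29 30
f 28 30 4
f 29 1 31
f 29 31 30
f 30 31 32
f 30 32 4
f 31 1 33
f 31 33 32
f 32 33 34
f 32 34 4
f 33 1 2
f 33 2 34
f 34 2 3
f 34 3 4
f 35 46 40
f 35 40 36
f 35 36 42
f 35 42 45
f 35 45 46
f 36 40 44
f 40 46 39
f 46 45 37
f 45 42 41
f 42 36 43
f 38 44 39
f 38 39 37
f 38 37 41
f 38 41 43
f 38 43 44
f 39 44 40
f 37 39 46
f 41 37 45
f 43 41 42
f 44 43 36
f 48 47 51
f 48 51 49
f 49 51 52
f 49 52 50
f 51 47 53
f 51 53 52
f 52 53 54
f 52 54 50
f 53 47 55
f 53 55 54
f 54 55 56
f 54 56 50
f 55 47 57
f 55 57 56
f 56 57 58
f 56 58 50
f 57 47 59
f 57 59 58
f 58 59 60
f 58 60 50
f 59 47 61
f 59 61 60
f 60 61 62
f 60 62 50
f 61 47 63
f 61 63 62
f 62 63 64
f 62 64 50
f 63 47 48
f 63 48 64
f 64 48 49
f 64 49 50
f 66 65 68
f 66 68 67
f 68 65 69
f 68 69 67
f 69 65 70
f 69 70 67
f 70 65 71
f 70 71 67
f 71 65 72
f 71 72 67
f 72 65 73
f 72 73 67
f 73 65 74
f 73 74 67
f 74 65 75
f 74 75 67
f 75 65 76
f 75 76 67
f 76 65 77
f 76 77 67
f 77 65 78
f 77 78 67
f 78 65 79
f 78 79 67
f 79 65 80
f 79 80 67
f 80 65 66
f 80 66 67
f 82 84 81
f 85 82 81
f 81 84 83
f 83 85 81
f 82 88 84
f 86 82 85
f 86 88 82
f 84 88 83
f 87 85 83
f 83 88 87
f 87 86 85
f 88 86 87



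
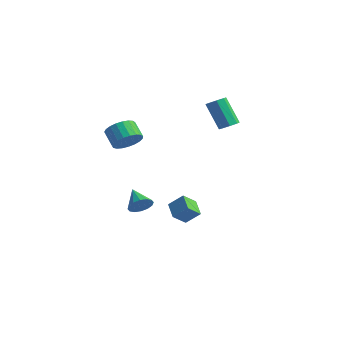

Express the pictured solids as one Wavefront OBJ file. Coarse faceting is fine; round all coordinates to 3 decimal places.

v -2.048 0.691 -4.344
v -1.613 0.746 -3.651
v -3.252 1.289 -3.636
v -1.548 1.115 -3.851
v -1.616 1.37 -4.184
v -1.801 1.443 -4.559
v -2.051 1.314 -4.877
v -2.301 1.019 -5.052
v -2.482 0.635 -5.037
v -2.547 0.267 -4.837
v -2.479 0.012 -4.504
v -2.295 -0.061 -4.129
v -2.044 0.068 -3.811
v -1.795 0.363 -3.636
v 2.579 -2.094 -1.296
v 3.272 -1.61 -0.531
v 2.82 -1.265 -2.04
v 3.514 -0.781 -1.276
v 3.466 -2.719 -1.704
v 4.16 -2.235 -0.94
v 3.708 -1.89 -2.449
v 4.401 -1.406 -1.684
v 2.185 3.754 2.663
v 2.726 3.804 3.019
v 1.617 3.896 4.693
v 1.075 3.846 4.337
v 2.55 4.248 2.878
v 1.44 4.339 4.552
v 2.159 4.402 2.611
v 1.05 4.493 4.285
v 1.784 4.177 2.374
v 0.674 4.268 4.048
v 1.643 3.704 2.307
v 0.534 3.796 3.981
v 1.82 3.261 2.448
v 0.71 3.352 4.122
v 2.21 3.107 2.715
v 1.101 3.198 4.389
v 2.586 3.332 2.952
v 1.476 3.423 4.626
v -1 -1.519 2.326
v -0.474 -0.789 2.659
v -1.394 -0.45 3.368
v -1.92 -1.181 3.034
v -0.656 -0.623 2.345
v -1.576 -0.285 3.053
v -0.897 -0.613 2.027
v -1.817 -0.274 2.735
v -1.156 -0.759 1.76
v -2.076 -0.421 2.469
v -1.388 -1.037 1.592
v -2.308 -0.698 2.301
v -1.552 -1.398 1.55
v -2.473 -1.059 2.259
v -1.622 -1.78 1.643
v -2.542 -1.442 2.351
v -1.584 -2.117 1.853
v -2.504 -1.779 2.562
v -1.445 -2.351 2.145
v -2.365 -2.012 2.854
v -1.229 -2.441 2.469
v -2.149 -2.102 3.178
v -0.973 -2.371 2.767
v -1.893 -2.033 3.476
v -0.722 -2.154 2.99
v -1.642 -1.816 3.699
v -0.519 -1.828 3.097
v -1.439 -1.489 3.806
v -0.399 -1.448 3.071
v -1.32 -1.109 3.78
v -0.383 -1.08 2.916
v -1.304 -0.742 3.625
f 2 1 4
f 2 4 3
f 4 1 5
f 4 5 3
f 5 1 6
f 5 6 3
f 6 1 7
f 6 7 3
f 7 1 8
f 7 8 3
f 8 1 9
f 8 9 3
f 9 1 10
f 9 10 3
f 10 1 11
f 10 11 3
f 11 1 12
f 11 12 3
f 12 1 13
f 12 13 3
f 13 1 14
f 13 14 3
f 14 1 2
f 14 2 3
f 16 18 15
f 19 16 15
f 15 18 17
f 17 19 15
f 16 22 18
f 20 16 19
f 20 22 16
f 18 22 17
f 21 19 17
f 17 22 21
f 21 20 19
f 22 20 21
f 24 23 27
f 24 27 25
f 25 27 28
f 25 28 26
f 27 23 29
f 27 29 28
f 28 29 30
f 28 30 26
f 29 23 31
f 29 31 30
f 30 31 32
f 30 32 26
f 31 23 33
f 31 33 32
f 32 33 34
f 32 34 26
f 33 23 35
f 33 35 34
f 34 35 36
f 34 36 26
f 35 23 37
f 35 37 36
f 36 37 38
f 36 38 26
f 37 23 39
f 37 39 38
f 38 39 40
f 38 40 26
f 39 23 24
f 39 24 40
f 40 24 25
f 40 25 26
f 42 41 45
f 42 45 43
f 43 45 46
f 43 46 44
f 45 41 47
f 45 47 46
f 46 47 48
f 46 48 44
f 47 41 49
f 47 49 48
f 48 49 50
f 48 50 44
f 49 41 51
f 49 51 50
f 50 51 52
f 50 52 44
f 51 41 53
f 51 53 52
f 52 53 54
f 52 54 44
f 53 41 55
f 53 55 54
f 54 55 56
f 54 56 44
f 55 41 57
f 55 57 56
f 56 57 58
f 56 58 44
f 57 41 59
f 57 59 58
f 58 59 60
f 58 60 44
f 59 41 61
f 59 61 60
f 60 61 62
f 60 62 44
f 61 41 63
f 61 63 62
f 62 63 64
f 62 64 44
f 63 41 65
f 63 65 64
f 64 65 66
f 64 66 44
f 65 41 67
f 65 67 66
f 66 67 68
f 66 68 44
f 67 41 69
f 67 69 68
f 68 69 70
f 68 70 44
f 69 41 71
f 69 71 70
f 70 71 72
f 70 72 44
f 71 41 42
f 71 42 72
f 72 42 43
f 72 43 44



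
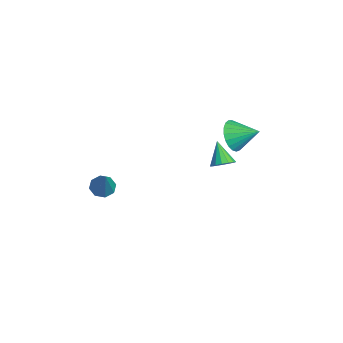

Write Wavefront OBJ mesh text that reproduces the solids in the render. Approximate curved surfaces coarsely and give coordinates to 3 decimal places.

v -0.212 1.363 0.749
v 0.113 0.914 1.028
v -1.128 1.297 1.711
v 0.225 1.187 1.153
v 0.22 1.508 1.17
v 0.099 1.789 1.075
v -0.105 1.957 0.892
v -0.337 1.965 0.671
v -0.536 1.812 0.471
v -0.648 1.538 0.345
v -0.643 1.218 0.328
v -0.522 0.936 0.424
v -0.319 0.769 0.607
v -0.086 0.761 0.828
v -3.011 -3.851 -2.22
v -2.467 -3.841 -2.593
v -1.789 -3.929 -0.44
v -2.623 -3.377 -2.466
v -3.007 -3.192 -2.194
v -3.393 -3.393 -1.938
v -3.555 -3.862 -1.847
v -3.399 -4.325 -1.974
v -3.015 -4.511 -2.245
v -2.629 -4.31 -2.502
v -2.023 2.322 1.224
v -1.592 1.735 1.786
v -1.357 3.418 1.856
v -1.349 1.757 1.491
v -1.222 1.877 1.151
v -1.234 2.073 0.823
v -1.382 2.313 0.564
v -1.641 2.554 0.42
v -1.967 2.755 0.414
v -2.302 2.882 0.548
v -2.589 2.911 0.8
v -2.778 2.839 1.124
v -2.837 2.677 1.466
v -2.755 2.454 1.766
v -2.546 2.208 1.972
v -2.248 1.982 2.049
v -1.91 1.815 1.983
f 2 1 4
f 2 4 3
f 4 1 5
f 4 5 3
f 5 1 6
f 5 6 3
f 6 1 7
f 6 7 3
f 7 1 8
f 7 8 3
f 8 1 9
f 8 9 3
f 9 1 10
f 9 10 3
f 10 1 11
f 10 11 3
f 11 1 12
f 11 12 3
f 12 1 13
f 12 13 3
f 13 1 14
f 13 14 3
f 14 1 2
f 14 2 3
f 16 15 18
f 16 18 17
f 18 15 19
f 18 19 17
f 19 15 20
f 19 20 17
f 20 15 21
f 20 21 17
f 21 15 22
f 21 22 17
f 22 15 23
f 22 23 17
f 23 15 24
f 23 24 17
f 24 15 16
f 24 16 17
f 26 25 28
f 26 28 27
f 28 25 29
f 28 29 27
f 29 25 30
f 29 30 27
f 30 25 31
f 30 31 27
f 31 25 32
f 31 32 27
f 32 25 33
f 32 33 27
f 33 25 34
f 33 34 27
f 34 25 35
f 34 35 27
f 35 25 36
f 35 36 27
f 36 25 37
f 36 37 27
f 37 25 38
f 37 38 27
f 38 25 39
f 38 39 27
f 39 25 40
f 39 40 27
f 40 25 41
f 40 41 27
f 41 25 26
f 41 26 27



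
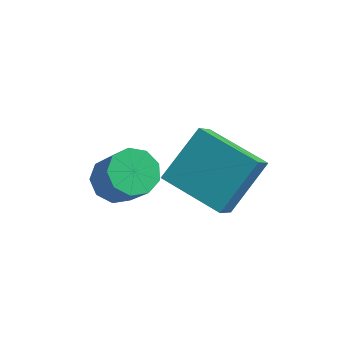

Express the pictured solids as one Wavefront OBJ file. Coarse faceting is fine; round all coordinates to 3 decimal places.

v -2.789 -1.239 -4.127
v -2.64 -2.348 -2.955
v -2.271 0.211 -2.82
v -2.122 -0.898 -1.648
v -0.778 -1.502 -4.632
v -0.629 -2.611 -3.46
v -0.26 -0.052 -3.325
v -0.111 -1.161 -2.153
v -4.323 -1.944 -4.245
v -3.628 -1.671 -4.607
v -2.762 -2.162 -3.316
v -3.457 -2.436 -2.955
v -3.859 -1.257 -4.295
v -2.994 -1.749 -3.004
v -4.308 -1.165 -3.959
v -3.443 -1.657 -2.668
v -4.763 -1.438 -3.757
v -3.898 -1.929 -2.466
v -5.013 -1.947 -3.784
v -4.147 -2.439 -2.493
v -4.939 -2.455 -4.027
v -4.074 -2.947 -2.736
v -4.577 -2.724 -4.372
v -3.712 -3.216 -3.081
v -4.096 -2.628 -4.658
v -3.231 -3.12 -3.367
v -3.721 -2.212 -4.751
v -2.856 -2.703 -3.46
f 2 4 1
f 5 2 1
f 1 4 3
f 3 5 1
f 2 8 4
f 6 2 5
f 6 8 2
f 4 8 3
f 7 5 3
f 3 8 7
f 7 6 5
f 8 6 7
f 10 9 13
f 10 13 11
f 11 13 14
f 11 14 12
f 13 9 15
f 13 15 14
f 14 15 16
f 14 16 12
f 15 9 17
f 15 17 16
f 16 17 18
f 16 18 12
f 17 9 19
f 17 19 18
f 18 19 20
f 18 20 12
f 19 9 21
f 19 21 20
f 20 21 22
f 20 22 12
f 21 9 23
f 21 23 22
f 22 23 24
f 22 24 12
f 23 9 25
f 23 25 24
f 24 25 26
f 24 26 12
f 25 9 27
f 25 27 26
f 26 27 28
f 26 28 12
f 27 9 10
f 27 10 28
f 28 10 11
f 28 11 12



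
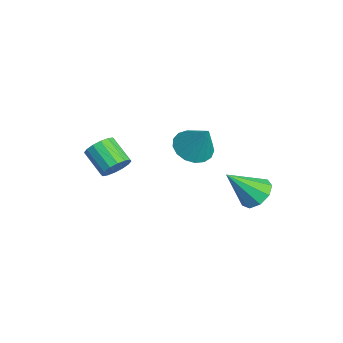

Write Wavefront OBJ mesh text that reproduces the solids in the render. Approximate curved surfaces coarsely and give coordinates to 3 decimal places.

v 2.533 3.214 -2.942
v 3.284 3.608 -2.559
v 2.507 1.806 -1.438
v 2.755 3.871 -2.323
v 2.123 3.827 -2.376
v 1.682 3.495 -2.694
v 1.64 3.032 -3.128
v 2.016 2.654 -3.475
v 2.634 2.538 -3.573
v 3.205 2.738 -3.375
v 3.461 3.161 -2.975
v -1.772 1.26 -2.474
v -0.952 1.603 -3.032
v -0.868 1.78 -0.826
v -1.25 2.006 -2.996
v -1.667 2.239 -2.84
v -2.109 2.247 -2.6
v -2.473 2.029 -2.331
v -2.677 1.635 -2.095
v -2.674 1.155 -1.946
v -2.464 0.699 -1.917
v -2.095 0.372 -2.016
v -1.653 0.248 -2.22
v -1.238 0.356 -2.482
v -0.945 0.671 -2.742
v -0.842 1.121 -2.941
v -1.533 -2.455 -3.251
v -1.246 -2.086 -2.578
v -2.42 -2.675 -1.755
v -2.707 -3.045 -2.429
v -1.511 -1.804 -2.753
v -2.685 -2.394 -1.931
v -1.781 -1.697 -3.063
v -2.955 -2.286 -2.24
v -1.985 -1.793 -3.422
v -3.159 -2.382 -2.599
v -2.068 -2.066 -3.736
v -3.242 -2.656 -2.913
v -2.007 -2.444 -3.92
v -3.181 -3.033 -3.097
v -1.82 -2.825 -3.925
v -2.994 -3.414 -3.102
v -1.555 -3.106 -3.749
v -2.729 -3.696 -2.927
v -1.285 -3.214 -3.44
v -2.459 -3.803 -2.617
v -1.081 -3.118 -3.081
v -2.255 -3.707 -2.258
v -0.998 -2.844 -2.767
v -2.172 -3.434 -1.944
v -1.059 -2.467 -2.583
v -2.233 -3.056 -1.76
f 2 1 4
f 2 4 3
f 4 1 5
f 4 5 3
f 5 1 6
f 5 6 3
f 6 1 7
f 6 7 3
f 7 1 8
f 7 8 3
f 8 1 9
f 8 9 3
f 9 1 10
f 9 10 3
f 10 1 11
f 10 11 3
f 11 1 2
f 11 2 3
f 13 12 15
f 13 15 14
f 15 12 16
f 15 16 14
f 16 12 17
f 16 17 14
f 17 12 18
f 17 18 14
f 18 12 19
f 18 19 14
f 19 12 20
f 19 20 14
f 20 12 21
f 20 21 14
f 21 12 22
f 21 22 14
f 22 12 23
f 22 23 14
f 23 12 24
f 23 24 14
f 24 12 25
f 24 25 14
f 25 12 26
f 25 26 14
f 26 12 13
f 26 13 14
f 28 27 31
f 28 31 29
f 29 31 32
f 29 32 30
f 31 27 33
f 31 33 32
f 32 33 34
f 32 34 30
f 33 27 35
f 33 35 34
f 34 35 36
f 34 36 30
f 35 27 37
f 35 37 36
f 36 37 38
f 36 38 30
f 37 27 39
f 37 39 38
f 38 39 40
f 38 40 30
f 39 27 41
f 39 41 40
f 40 41 42
f 40 42 30
f 41 27 43
f 41 43 42
f 42 43 44
f 42 44 30
f 43 27 45
f 43 45 44
f 44 45 46
f 44 46 30
f 45 27 47
f 45 47 46
f 46 47 48
f 46 48 30
f 47 27 49
f 47 49 48
f 48 49 50
f 48 50 30
f 49 27 51
f 49 51 50
f 50 51 52
f 50 52 30
f 51 27 28
f 51 28 52
f 52 28 29
f 52 29 30



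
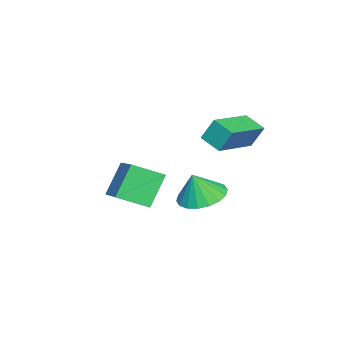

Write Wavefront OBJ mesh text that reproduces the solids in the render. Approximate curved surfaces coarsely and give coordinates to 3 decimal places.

v -3.054 -1.721 -0.542
v -2.655 -2.8 -0.028
v -1.538 -0.807 0.203
v -1.14 -1.886 0.717
v -2.28 -2.014 -1.757
v -1.882 -3.093 -1.243
v -0.765 -1.1 -1.012
v -0.366 -2.179 -0.498
v -0.091 0.908 0.206
v 0.699 0.654 -0.057
v 0.171 0.652 1.234
v 0.751 1.029 0.023
v 0.637 1.38 0.139
v 0.378 1.638 0.269
v 0.027 1.751 0.386
v -0.348 1.697 0.468
v -0.671 1.486 0.498
v -0.88 1.161 0.47
v -0.932 0.786 0.39
v -0.818 0.435 0.274
v -0.559 0.177 0.144
v -0.208 0.064 0.027
v 0.166 0.118 -0.055
v 0.49 0.329 -0.085
v -2.264 1.309 2.175
v -2.318 1.734 3.012
v -1.919 2.031 1.832
v -1.973 2.455 2.669
v -0.587 0.705 2.591
v -0.641 1.129 3.428
v -0.242 1.426 2.248
v -0.296 1.851 3.085
f 2 4 1
f 5 2 1
f 1 4 3
f 3 5 1
f 2 8 4
f 6 2 5
f 6 8 2
f 4 8 3
f 7 5 3
f 3 8 7
f 7 6 5
f 8 6 7
f 10 9 12
f 10 12 11
f 12 9 13
f 12 13 11
f 13 9 14
f 13 14 11
f 14 9 15
f 14 15 11
f 15 9 16
f 15 16 11
f 16 9 17
f 16 17 11
f 17 9 18
f 17 18 11
f 18 9 19
f 18 19 11
f 19 9 20
f 19 20 11
f 20 9 21
f 20 21 11
f 21 9 22
f 21 22 11
f 22 9 23
f 22 23 11
f 23 9 24
f 23 24 11
f 24 9 10
f 24 10 11
f 26 28 25
f 29 26 25
f 25 28 27
f 27 29 25
f 26 32 28
f 30 26 29
f 30 32 26
f 28 32 27
f 31 29 27
f 27 32 31
f 31 30 29
f 32 30 31



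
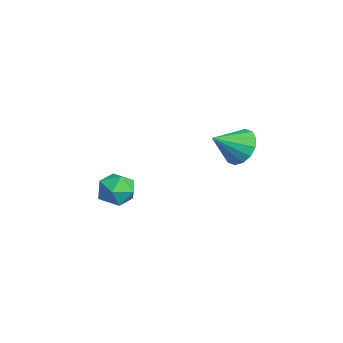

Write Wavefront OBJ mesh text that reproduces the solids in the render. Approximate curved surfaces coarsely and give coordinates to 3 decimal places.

v -1.984 3.656 -2.7
v -1.434 3.304 -3.431
v -1.656 2.384 -1.84
v -1.115 3.578 -3.147
v -1.029 3.873 -2.743
v -1.199 4.11 -2.328
v -1.579 4.225 -2.012
v -2.067 4.188 -1.881
v -2.533 4.008 -1.969
v -2.852 3.734 -2.252
v -2.939 3.44 -2.656
v -2.769 3.203 -3.071
v -2.389 3.087 -3.387
v -1.901 3.124 -3.519
v -0.314 -1.19 -4.184
v 0.316 -1.853 -4.156
v -1.056 -1.847 -3.084
v -0.426 -2.51 -3.056
v -0.211 -1.663 -2.785
v 0.248 -1.257 -3.465
v -0.988 -2.443 -3.775
v -0.529 -2.037 -4.455
v -0.101 -2.628 -3.903
v 0.379 -2.146 -3.291
v -1.119 -1.554 -3.949
v -0.639 -1.072 -3.337
f 2 1 4
f 2 4 3
f 4 1 5
f 4 5 3
f 5 1 6
f 5 6 3
f 6 1 7
f 6 7 3
f 7 1 8
f 7 8 3
f 8 1 9
f 8 9 3
f 9 1 10
f 9 10 3
f 10 1 11
f 10 11 3
f 11 1 12
f 11 12 3
f 12 1 13
f 12 13 3
f 13 1 14
f 13 14 3
f 14 1 2
f 14 2 3
f 15 26 20
f 15 20 16
f 15 16 22
f 15 22 25
f 15 25 26
f 16 20 24
f 20 26 19
f 26 25 17
f 25 22 21
f 22 16 23
f 18 24 19
f 18 19 17
f 18 17 21
f 18 21 23
f 18 23 24
f 19 24 20
f 17 19 26
f 21 17 25
f 23 21 22
f 24 23 16



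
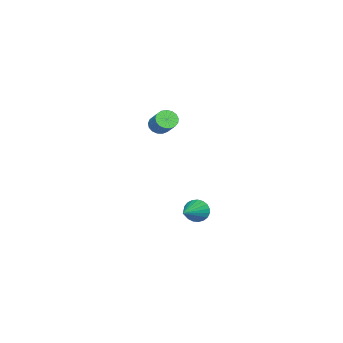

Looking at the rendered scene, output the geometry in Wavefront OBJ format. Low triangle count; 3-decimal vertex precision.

v -1.957 -0.198 1.943
v -1.494 -0.28 1.7
v -0.979 0.457 2.434
v -1.443 0.538 2.677
v -1.594 -0.084 1.574
v -1.08 0.652 2.308
v -1.779 0.086 1.533
v -1.264 0.822 2.267
v -2.003 0.191 1.586
v -1.489 0.927 2.32
v -2.218 0.206 1.72
v -1.703 0.942 2.454
v -2.373 0.129 1.906
v -1.858 0.865 2.64
v -2.432 -0.023 2.1
v -1.918 0.713 2.834
v -2.383 -0.215 2.258
v -1.868 0.521 2.992
v -2.236 -0.403 2.344
v -1.722 0.333 3.078
v -2.026 -0.544 2.338
v -1.511 0.192 3.072
v -1.799 -0.606 2.242
v -1.285 0.13 2.976
v -1.609 -0.575 2.077
v -1.095 0.161 2.811
v -1.499 -0.457 1.881
v -0.984 0.279 2.615
v -3.25 0.941 -3.773
v -2.997 0.645 -4.281
v -1.69 1.199 -3.147
v -3.005 0.898 -4.363
v -3.056 1.158 -4.343
v -3.141 1.381 -4.225
v -3.244 1.528 -4.029
v -3.348 1.574 -3.788
v -3.435 1.51 -3.545
v -3.49 1.348 -3.341
v -3.504 1.115 -3.212
v -3.473 0.853 -3.18
v -3.404 0.606 -3.251
v -3.308 0.417 -3.411
v -3.202 0.318 -3.635
v -3.105 0.328 -3.882
v -3.032 0.443 -4.111
f 2 1 5
f 2 5 3
f 3 5 6
f 3 6 4
f 5 1 7
f 5 7 6
f 6 7 8
f 6 8 4
f 7 1 9
f 7 9 8
f 8 9 10
f 8 10 4
f 9 1 11
f 9 11 10
f 10 11 12
f 10 12 4
f 11 1 13
f 11 13 12
f 12 13 14
f 12 14 4
f 13 1 15
f 13 15 14
f 14 15 16
f 14 16 4
f 15 1 17
f 15 17 16
f 16 17 18
f 16 18 4
f 17 1 19
f 17 19 18
f 18 19 20
f 18 20 4
f 19 1 21
f 19 21 20
f 20 21 22
f 20 22 4
f 21 1 23
f 21 23 22
f 22 23 24
f 22 24 4
f 23 1 25
f 23 25 24
f 24 25 26
f 24 26 4
f 25 1 27
f 25 27 26
f 26 27 28
f 26 28 4
f 27 1 2
f 27 2 28
f 28 2 3
f 28 3 4
f 30 29 32
f 30 32 31
f 32 29 33
f 32 33 31
f 33 29 34
f 33 34 31
f 34 29 35
f 34 35 31
f 35 29 36
f 35 36 31
f 36 29 37
f 36 37 31
f 37 29 38
f 37 38 31
f 38 29 39
f 38 39 31
f 39 29 40
f 39 40 31
f 40 29 41
f 40 41 31
f 41 29 42
f 41 42 31
f 42 29 43
f 42 43 31
f 43 29 44
f 43 44 31
f 44 29 45
f 44 45 31
f 45 29 30
f 45 30 31



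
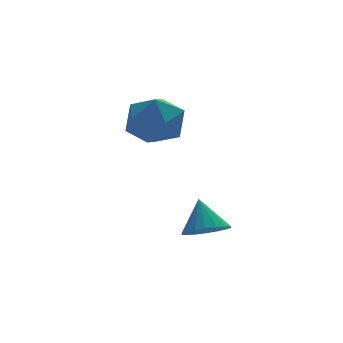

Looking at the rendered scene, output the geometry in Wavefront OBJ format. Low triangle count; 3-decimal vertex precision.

v -0.116 4.981 3.321
v 0.346 4.574 4.237
v -0.686 3.346 2.883
v -0.224 2.939 3.799
v -1.105 3.599 3.872
v -0.753 4.61 4.143
v 0.413 3.31 2.977
v 0.765 4.321 3.248
v 0.674 3.542 4.025
v -0.265 3.721 4.578
v -0.075 4.199 2.542
v -1.014 4.378 3.095
v 0.352 1.055 -0.281
v 1.115 1.245 -0.425
v 0.388 1.745 0.821
v 0.937 1.508 -0.584
v 0.643 1.682 -0.683
v 0.291 1.732 -0.703
v -0.049 1.648 -0.638
v -0.31 1.446 -0.504
v -0.439 1.167 -0.324
v -0.412 0.866 -0.137
v -0.234 0.602 0.023
v 0.061 0.428 0.122
v 0.413 0.378 0.141
v 0.752 0.462 0.077
v 1.013 0.664 -0.058
v 1.143 0.943 -0.237
f 1 12 6
f 1 6 2
f 1 2 8
f 1 8 11
f 1 11 12
f 2 6 10
f 6 12 5
f 12 11 3
f 11 8 7
f 8 2 9
f 4 10 5
f 4 5 3
f 4 3 7
f 4 7 9
f 4 9 10
f 5 10 6
f 3 5 12
f 7 3 11
f 9 7 8
f 10 9 2
f 14 13 16
f 14 16 15
f 16 13 17
f 16 17 15
f 17 13 18
f 17 18 15
f 18 13 19
f 18 19 15
f 19 13 20
f 19 20 15
f 20 13 21
f 20 21 15
f 21 13 22
f 21 22 15
f 22 13 23
f 22 23 15
f 23 13 24
f 23 24 15
f 24 13 25
f 24 25 15
f 25 13 26
f 25 26 15
f 26 13 27
f 26 27 15
f 27 13 28
f 27 28 15
f 28 13 14
f 28 14 15



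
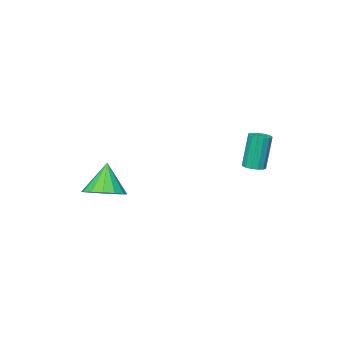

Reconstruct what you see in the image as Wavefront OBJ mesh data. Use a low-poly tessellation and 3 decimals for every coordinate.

v 3.449 -2.639 -3.757
v 4.384 -2.873 -3.49
v 2.891 -3.141 -2.243
v 4.324 -2.379 -3.349
v 4.029 -1.954 -3.317
v 3.579 -1.713 -3.402
v 3.094 -1.72 -3.583
v 2.704 -1.974 -3.811
v 2.514 -2.405 -4.024
v 2.574 -2.9 -4.166
v 2.868 -3.324 -4.198
v 3.318 -3.565 -4.112
v 3.803 -3.558 -3.931
v 4.193 -3.304 -3.704
v -2.016 0.962 -2.431
v -1.715 0.518 -2.375
v -2.083 0.493 -0.593
v -2.384 0.938 -0.649
v -1.538 0.731 -2.336
v -1.906 0.706 -0.553
v -1.489 1.006 -2.322
v -1.857 0.981 -0.539
v -1.581 1.269 -2.337
v -1.95 1.244 -0.555
v -1.79 1.45 -2.378
v -2.158 1.425 -0.595
v -2.06 1.501 -2.433
v -2.428 1.476 -0.65
v -2.317 1.407 -2.487
v -2.685 1.382 -0.705
v -2.494 1.194 -2.527
v -2.862 1.169 -0.744
v -2.543 0.919 -2.541
v -2.911 0.894 -0.758
v -2.45 0.656 -2.525
v -2.819 0.631 -0.743
v -2.242 0.475 -2.485
v -2.61 0.45 -0.702
v -1.972 0.424 -2.43
v -2.34 0.399 -0.647
f 2 1 4
f 2 4 3
f 4 1 5
f 4 5 3
f 5 1 6
f 5 6 3
f 6 1 7
f 6 7 3
f 7 1 8
f 7 8 3
f 8 1 9
f 8 9 3
f 9 1 10
f 9 10 3
f 10 1 11
f 10 11 3
f 11 1 12
f 11 12 3
f 12 1 13
f 12 13 3
f 13 1 14
f 13 14 3
f 14 1 2
f 14 2 3
f 16 15 19
f 16 19 17
f 17 19 20
f 17 20 18
f 19 15 21
f 19 21 20
f 20 21 22
f 20 22 18
f 21 15 23
f 21 23 22
f 22 23 24
f 22 24 18
f 23 15 25
f 23 25 24
f 24 25 26
f 24 26 18
f 25 15 27
f 25 27 26
f 26 27 28
f 26 28 18
f 27 15 29
f 27 29 28
f 28 29 30
f 28 30 18
f 29 15 31
f 29 31 30
f 30 31 32
f 30 32 18
f 31 15 33
f 31 33 32
f 32 33 34
f 32 34 18
f 33 15 35
f 33 35 34
f 34 35 36
f 34 36 18
f 35 15 37
f 35 37 36
f 36 37 38
f 36 38 18
f 37 15 39
f 37 39 38
f 38 39 40
f 38 40 18
f 39 15 16
f 39 16 40
f 40 16 17
f 40 17 18



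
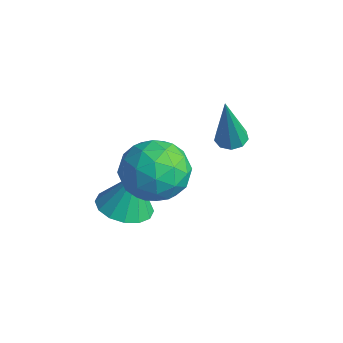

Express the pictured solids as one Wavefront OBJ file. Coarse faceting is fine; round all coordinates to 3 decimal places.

v 0.434 -1.521 2.481
v 1.436 -1.042 2.159
v 1.284 -3.178 2.661
v 2.286 -2.699 2.339
v 1.816 -2.426 3.36
v 1.291 -1.402 3.249
v 1.429 -2.818 1.571
v 0.904 -1.794 1.46
v 2.051 -1.843 1.597
v 2.29 -1.601 2.702
v 0.43 -2.619 2.118
v 0.669 -2.377 3.223
v 0.86 -1.136 2.305
v 1.86 -3.084 2.515
v 1.583 -2.924 3.116
v 2.173 -2.642 2.926
v 0.775 -1.347 2.945
v 1.364 -1.066 2.756
v 1.587 -1.88 3.461
v 1.356 -3.154 2.064
v 1.945 -2.873 1.875
v 0.547 -1.578 1.894
v 1.137 -1.296 1.704
v 1.133 -2.34 1.359
v 1.811 -1.325 1.785
v 2.311 -2.3 1.89
v 1.807 -2.37 1.439
v 1.498 -1.768 1.374
v 1.952 -1.183 2.434
v 2.451 -2.157 2.54
v 2.175 -1.997 3.14
v 1.866 -1.395 3.075
v 2.313 -1.654 2.104
v 0.269 -2.063 2.28
v 0.768 -3.037 2.386
v 0.854 -2.825 1.745
v 0.545 -2.223 1.68
v 0.409 -1.92 2.93
v 0.909 -2.895 3.035
v 1.222 -2.452 3.446
v 0.913 -1.85 3.381
v 0.407 -2.566 2.716
v -0.76 -1.785 -1.274
v 0.102 -1.419 -1.434
v -0.66 -1.355 0.254
v -0.211 -1.049 -1.517
v -0.672 -0.876 -1.535
v -1.155 -0.947 -1.484
v -1.533 -1.242 -1.376
v -1.704 -1.683 -1.24
v -1.622 -2.151 -1.114
v -1.309 -2.521 -1.03
v -0.849 -2.694 -1.012
v -0.365 -2.623 -1.064
v 0.013 -2.327 -1.172
v 0.184 -1.887 -1.307
v 0.481 1.416 1.374
v 0.883 1.775 1.411
v 0.659 1.004 3.426
v 0.559 1.941 1.473
v 0.199 1.862 1.488
v -0.03 1.574 1.45
v -0.019 1.212 1.377
v 0.226 0.945 1.302
v 0.59 0.899 1.261
v 0.903 1.095 1.273
v 1.019 1.44 1.333
f 1 38 17
f 38 12 41
f 17 41 6
f 38 41 17
f 1 17 13
f 17 6 18
f 13 18 2
f 17 18 13
f 1 13 22
f 13 2 23
f 22 23 8
f 13 23 22
f 1 22 34
f 22 8 37
f 34 37 11
f 22 37 34
f 1 34 38
f 34 11 42
f 38 42 12
f 34 42 38
f 2 18 29
f 18 6 32
f 29 32 10
f 18 32 29
f 6 41 19
f 41 12 40
f 19 40 5
f 41 40 19
f 12 42 39
f 42 11 35
f 39 35 3
f 42 35 39
f 11 37 36
f 37 8 24
f 36 24 7
f 37 24 36
f 8 23 28
f 23 2 25
f 28 25 9
f 23 25 28
f 4 30 16
f 30 10 31
f 16 31 5
f 30 31 16
f 4 16 14
f 16 5 15
f 14 15 3
f 16 15 14
f 4 14 21
f 14 3 20
f 21 20 7
f 14 20 21
f 4 21 26
f 21 7 27
f 26 27 9
f 21 27 26
f 4 26 30
f 26 9 33
f 30 33 10
f 26 33 30
f 5 31 19
f 31 10 32
f 19 32 6
f 31 32 19
f 3 15 39
f 15 5 40
f 39 40 12
f 15 40 39
f 7 20 36
f 20 3 35
f 36 35 11
f 20 35 36
f 9 27 28
f 27 7 24
f 28 24 8
f 27 24 28
f 10 33 29
f 33 9 25
f 29 25 2
f 33 25 29
f 44 43 46
f 44 46 45
f 46 43 47
f 46 47 45
f 47 43 48
f 47 48 45
f 48 43 49
f 48 49 45
f 49 43 50
f 49 50 45
f 50 43 51
f 50 51 45
f 51 43 52
f 51 52 45
f 52 43 53
f 52 53 45
f 53 43 54
f 53 54 45
f 54 43 55
f 54 55 45
f 55 43 56
f 55 56 45
f 56 43 44
f 56 44 45
f 58 57 60
f 58 60 59
f 60 57 61
f 60 61 59
f 61 57 62
f 61 62 59
f 62 57 63
f 62 63 59
f 63 57 64
f 63 64 59
f 64 57 65
f 64 65 59
f 65 57 66
f 65 66 59
f 66 57 67
f 66 67 59
f 67 57 58
f 67 58 59

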